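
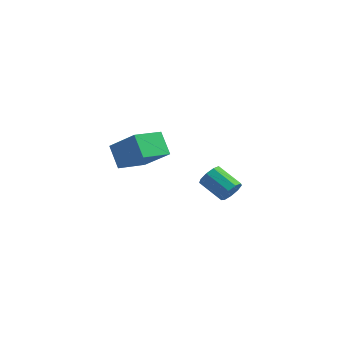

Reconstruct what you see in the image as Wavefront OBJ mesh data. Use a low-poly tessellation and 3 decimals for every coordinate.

v -3.861 -2.314 1.231
v -4.626 -1.723 2.258
v -3.223 -0.791 0.828
v -3.987 -0.199 1.855
v -2.373 -2.601 2.505
v -3.137 -2.009 3.532
v -1.734 -1.077 2.102
v -2.499 -0.486 3.129
v 2.815 -4.094 2.376
v 3.139 -3.823 2.869
v 1.909 -3.534 3.518
v 1.585 -3.806 3.024
v 3.048 -3.516 2.56
v 1.818 -3.227 3.209
v 2.848 -3.481 2.165
v 1.618 -3.192 2.813
v 2.632 -3.732 1.868
v 1.402 -3.443 2.517
v 2.502 -4.153 1.809
v 1.272 -3.864 2.458
v 2.518 -4.547 2.015
v 1.289 -4.258 2.664
v 2.673 -4.729 2.39
v 1.444 -4.44 3.039
v 2.895 -4.614 2.758
v 1.665 -4.325 3.407
v 3.078 -4.256 2.947
v 1.849 -3.967 3.596
f 2 4 1
f 5 2 1
f 1 4 3
f 3 5 1
f 2 8 4
f 6 2 5
f 6 8 2
f 4 8 3
f 7 5 3
f 3 8 7
f 7 6 5
f 8 6 7
f 10 9 13
f 10 13 11
f 11 13 14
f 11 14 12
f 13 9 15
f 13 15 14
f 14 15 16
f 14 16 12
f 15 9 17
f 15 17 16
f 16 17 18
f 16 18 12
f 17 9 19
f 17 19 18
f 18 19 20
f 18 20 12
f 19 9 21
f 19 21 20
f 20 21 22
f 20 22 12
f 21 9 23
f 21 23 22
f 22 23 24
f 22 24 12
f 23 9 25
f 23 25 24
f 24 25 26
f 24 26 12
f 25 9 27
f 25 27 26
f 26 27 28
f 26 28 12
f 27 9 10
f 27 10 28
f 28 10 11
f 28 11 12



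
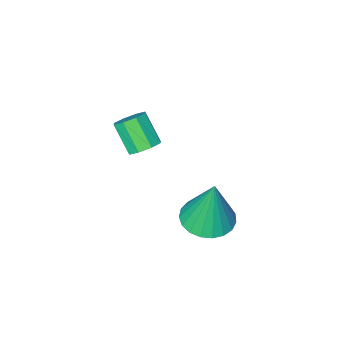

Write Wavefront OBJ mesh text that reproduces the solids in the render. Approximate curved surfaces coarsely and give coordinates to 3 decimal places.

v 0.122 -0.982 -3.428
v 0.537 -1.299 -3.743
v 0.593 -2.156 -2.807
v 0.178 -1.838 -2.492
v 0.731 -0.98 -3.463
v 0.787 -1.837 -2.527
v 0.568 -0.662 -3.162
v 0.624 -1.519 -2.226
v 0.144 -0.531 -3.017
v 0.2 -1.388 -2.081
v -0.293 -0.664 -3.113
v -0.237 -1.521 -2.177
v -0.487 -0.983 -3.393
v -0.431 -1.84 -2.457
v -0.324 -1.301 -3.694
v -0.268 -2.158 -2.758
v 0.1 -1.432 -3.839
v 0.156 -2.289 -2.903
v -0.215 2.248 -4.617
v 0.589 1.79 -4.531
v -0.245 2.572 -2.623
v 0.71 2.153 -4.588
v 0.67 2.533 -4.65
v 0.477 2.863 -4.706
v 0.165 3.087 -4.747
v -0.213 3.166 -4.766
v -0.592 3.087 -4.758
v -0.905 2.862 -4.727
v -1.099 2.532 -4.676
v -1.14 2.152 -4.615
v -1.021 1.789 -4.555
v -0.763 1.505 -4.505
v -0.41 1.35 -4.474
v -0.023 1.351 -4.469
v 0.33 1.506 -4.488
f 2 1 5
f 2 5 3
f 3 5 6
f 3 6 4
f 5 1 7
f 5 7 6
f 6 7 8
f 6 8 4
f 7 1 9
f 7 9 8
f 8 9 10
f 8 10 4
f 9 1 11
f 9 11 10
f 10 11 12
f 10 12 4
f 11 1 13
f 11 13 12
f 12 13 14
f 12 14 4
f 13 1 15
f 13 15 14
f 14 15 16
f 14 16 4
f 15 1 17
f 15 17 16
f 16 17 18
f 16 18 4
f 17 1 2
f 17 2 18
f 18 2 3
f 18 3 4
f 20 19 22
f 20 22 21
f 22 19 23
f 22 23 21
f 23 19 24
f 23 24 21
f 24 19 25
f 24 25 21
f 25 19 26
f 25 26 21
f 26 19 27
f 26 27 21
f 27 19 28
f 27 28 21
f 28 19 29
f 28 29 21
f 29 19 30
f 29 30 21
f 30 19 31
f 30 31 21
f 31 19 32
f 31 32 21
f 32 19 33
f 32 33 21
f 33 19 34
f 33 34 21
f 34 19 35
f 34 35 21
f 35 19 20
f 35 20 21



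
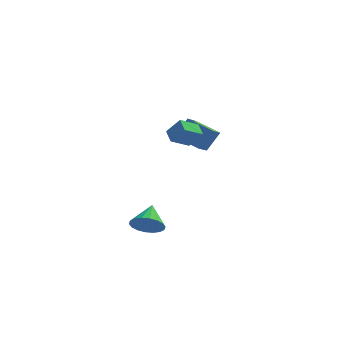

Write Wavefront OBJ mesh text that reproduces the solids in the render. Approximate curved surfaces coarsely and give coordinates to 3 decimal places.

v -1.478 0.588 1.51
v -1.861 1.435 1.905
v -0.46 1.384 0.789
v -0.842 2.231 1.185
v -0.618 0.469 2.595
v -1 1.316 2.991
v 0.401 1.265 1.875
v 0.018 2.112 2.27
v -2.248 -4.282 -3.032
v -1.594 -4.746 -2.308
v -2.152 -2.798 -2.168
v -1.287 -4.575 -2.635
v -1.17 -4.346 -3.041
v -1.266 -4.104 -3.446
v -1.557 -3.898 -3.768
v -1.984 -3.768 -3.944
v -2.464 -3.739 -3.94
v -2.901 -3.819 -3.756
v -3.209 -3.989 -3.429
v -3.326 -4.218 -3.023
v -3.229 -4.46 -2.618
v -2.939 -4.666 -2.296
v -2.511 -4.796 -2.119
v -2.031 -4.825 -2.124
v -1.566 2.943 0.722
v -0.806 3.576 2.005
v -1.252 4.616 -0.29
v -0.492 5.249 0.993
v 0.032 2.271 0.107
v 0.792 2.904 1.39
v 0.346 3.944 -0.905
v 1.106 4.577 0.378
f 2 4 1
f 5 2 1
f 1 4 3
f 3 5 1
f 2 8 4
f 6 2 5
f 6 8 2
f 4 8 3
f 7 5 3
f 3 8 7
f 7 6 5
f 8 6 7
f 10 9 12
f 10 12 11
f 12 9 13
f 12 13 11
f 13 9 14
f 13 14 11
f 14 9 15
f 14 15 11
f 15 9 16
f 15 16 11
f 16 9 17
f 16 17 11
f 17 9 18
f 17 18 11
f 18 9 19
f 18 19 11
f 19 9 20
f 19 20 11
f 20 9 21
f 20 21 11
f 21 9 22
f 21 22 11
f 22 9 23
f 22 23 11
f 23 9 24
f 23 24 11
f 24 9 10
f 24 10 11
f 26 28 25
f 29 26 25
f 25 28 27
f 27 29 25
f 26 32 28
f 30 26 29
f 30 32 26
f 28 32 27
f 31 29 27
f 27 32 31
f 31 30 29
f 32 30 31



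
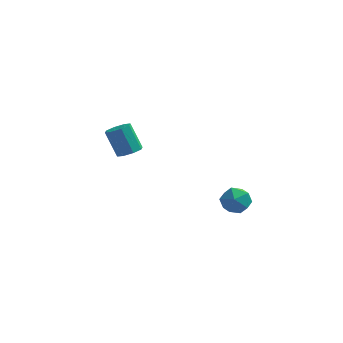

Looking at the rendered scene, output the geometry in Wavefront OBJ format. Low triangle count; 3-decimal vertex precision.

v -2.71 2.362 2.746
v -2.414 1.861 3.012
v -3.054 2.176 4.32
v -3.35 2.678 4.054
v -2.15 2.272 3.042
v -2.79 2.587 4.35
v -2.213 2.736 2.899
v -2.854 3.051 4.207
v -2.568 2.981 2.666
v -3.208 3.296 3.974
v -3.006 2.864 2.48
v -3.646 3.179 3.788
v -3.27 2.453 2.45
v -3.91 2.768 3.758
v -3.206 1.989 2.593
v -3.847 2.304 3.901
v -2.852 1.744 2.826
v -3.492 2.059 4.134
v 2.807 -0.407 1.98
v 3.513 -0.674 2.242
v 2.207 -1.346 2.638
v 2.913 -1.613 2.9
v 2.631 -0.912 3.158
v 3.001 -0.331 2.752
v 2.719 -1.689 2.128
v 3.089 -1.108 1.722
v 3.458 -1.466 2.334
v 3.404 -0.986 2.97
v 2.316 -1.034 1.91
v 2.262 -0.554 2.546
f 2 1 5
f 2 5 3
f 3 5 6
f 3 6 4
f 5 1 7
f 5 7 6
f 6 7 8
f 6 8 4
f 7 1 9
f 7 9 8
f 8 9 10
f 8 10 4
f 9 1 11
f 9 11 10
f 10 11 12
f 10 12 4
f 11 1 13
f 11 13 12
f 12 13 14
f 12 14 4
f 13 1 15
f 13 15 14
f 14 15 16
f 14 16 4
f 15 1 17
f 15 17 16
f 16 17 18
f 16 18 4
f 17 1 2
f 17 2 18
f 18 2 3
f 18 3 4
f 19 30 24
f 19 24 20
f 19 20 26
f 19 26 29
f 19 29 30
f 20 24 28
f 24 30 23
f 30 29 21
f 29 26 25
f 26 20 27
f 22 28 23
f 22 23 21
f 22 21 25
f 22 25 27
f 22 27 28
f 23 28 24
f 21 23 30
f 25 21 29
f 27 25 26
f 28 27 20



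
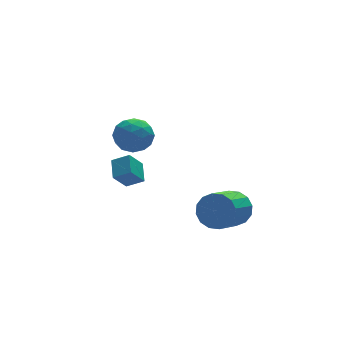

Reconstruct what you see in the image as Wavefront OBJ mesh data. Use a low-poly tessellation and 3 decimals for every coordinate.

v -1.835 -0.794 3.42
v -1.216 -0.186 3.673
v -0.824 -1.494 2.627
v -0.205 -0.886 2.88
v -0.539 -1.47 3.485
v -1.164 -1.037 3.975
v -0.876 -0.643 2.325
v -1.501 -0.21 2.815
v -0.623 -0.093 2.997
v -0.415 -0.604 3.713
v -1.625 -1.076 2.587
v -1.417 -1.587 3.303
v -1.614 -0.429 3.616
v -0.426 -1.251 2.684
v -0.622 -1.594 3.039
v -0.258 -1.237 3.188
v -1.584 -0.929 3.793
v -1.22 -0.572 3.942
v -0.822 -1.326 3.831
v -0.82 -1.108 2.358
v -0.456 -0.751 2.507
v -1.782 -0.443 3.112
v -1.418 -0.086 3.261
v -1.218 -0.354 2.469
v -0.902 -0.016 3.367
v -0.307 -0.428 2.901
v -0.702 -0.285 2.575
v -1.069 -0.031 2.863
v -0.779 -0.317 3.789
v -0.185 -0.728 3.322
v -0.381 -1.071 3.678
v -0.749 -0.817 3.966
v -0.431 -0.262 3.391
v -1.855 -0.952 2.978
v -1.261 -1.363 2.511
v -1.291 -0.863 2.334
v -1.659 -0.609 2.622
v -1.733 -1.252 3.399
v -1.138 -1.664 2.933
v -0.971 -1.649 3.437
v -1.338 -1.395 3.725
v -1.609 -1.418 2.909
v 2.235 -3.411 -0.509
v 2.807 -3.612 0.129
v 1.636 -4.531 0.887
v 1.065 -4.329 0.249
v 2.6 -3.232 0.271
v 1.43 -4.151 1.03
v 2.296 -2.899 0.205
v 1.126 -3.818 0.963
v 1.976 -2.704 -0.053
v 0.805 -3.623 0.705
v 1.725 -2.698 -0.433
v 0.554 -3.617 0.325
v 1.61 -2.883 -0.834
v 0.44 -3.802 -0.075
v 1.664 -3.209 -1.147
v 0.493 -4.128 -0.389
v 1.87 -3.589 -1.29
v 0.7 -4.508 -0.531
v 2.174 -3.922 -1.223
v 1.004 -4.841 -0.465
v 2.495 -4.117 -0.965
v 1.324 -5.036 -0.207
v 2.746 -4.123 -0.585
v 1.575 -5.042 0.173
v 2.86 -3.938 -0.185
v 1.69 -4.857 0.574
v -0.722 0.238 0.15
v -0.433 1.143 0.596
v -1.377 0.652 -0.267
v -1.088 1.558 0.179
v -0.052 0.442 -0.699
v 0.237 1.348 -0.253
v -0.707 0.857 -1.116
v -0.418 1.762 -0.67
f 1 38 17
f 38 12 41
f 17 41 6
f 38 41 17
f 1 17 13
f 17 6 18
f 13 18 2
f 17 18 13
f 1 13 22
f 13 2 23
f 22 23 8
f 13 23 22
f 1 22 34
f 22 8 37
f 34 37 11
f 22 37 34
f 1 34 38
f 34 11 42
f 38 42 12
f 34 42 38
f 2 18 29
f 18 6 32
f 29 32 10
f 18 32 29
f 6 41 19
f 41 12 40
f 19 40 5
f 41 40 19
f 12 42 39
f 42 11 35
f 39 35 3
f 42 35 39
f 11 37 36
f 37 8 24
f 36 24 7
f 37 24 36
f 8 23 28
f 23 2 25
f 28 25 9
f 23 25 28
f 4 30 16
f 30 10 31
f 16 31 5
f 30 31 16
f 4 16 14
f 16 5 15
f 14 15 3
f 16 15 14
f 4 14 21
f 14 3 20
f 21 20 7
f 14 20 21
f 4 21 26
f 21 7 27
f 26 27 9
f 21 27 26
f 4 26 30
f 26 9 33
f 30 33 10
f 26 33 30
f 5 31 19
f 31 10 32
f 19 32 6
f 31 32 19
f 3 15 39
f 15 5 40
f 39 40 12
f 15 40 39
f 7 20 36
f 20 3 35
f 36 35 11
f 20 35 36
f 9 27 28
f 27 7 24
f 28 24 8
f 27 24 28
f 10 33 29
f 33 9 25
f 29 25 2
f 33 25 29
f 44 43 47
f 44 47 45
f 45 47 48
f 45 48 46
f 47 43 49
f 47 49 48
f 48 49 50
f 48 50 46
f 49 43 51
f 49 51 50
f 50 51 52
f 50 52 46
f 51 43 53
f 51 53 52
f 52 53 54
f 52 54 46
f 53 43 55
f 53 55 54
f 54 55 56
f 54 56 46
f 55 43 57
f 55 57 56
f 56 57 58
f 56 58 46
f 57 43 59
f 57 59 58
f 58 59 60
f 58 60 46
f 59 43 61
f 59 61 60
f 60 61 62
f 60 62 46
f 61 43 63
f 61 63 62
f 62 63 64
f 62 64 46
f 63 43 65
f 63 65 64
f 64 65 66
f 64 66 46
f 65 43 67
f 65 67 66
f 66 67 68
f 66 68 46
f 67 43 44
f 67 44 68
f 68 44 45
f 68 45 46
f 70 72 69
f 73 70 69
f 69 72 71
f 71 73 69
f 70 76 72
f 74 70 73
f 74 76 70
f 72 76 71
f 75 73 71
f 71 76 75
f 75 74 73
f 76 74 75



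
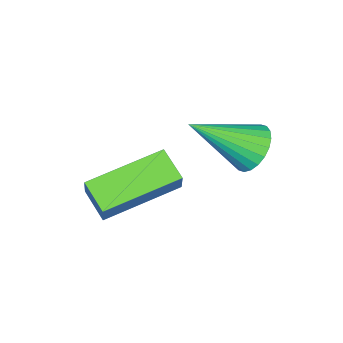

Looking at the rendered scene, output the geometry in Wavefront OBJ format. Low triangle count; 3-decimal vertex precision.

v -0.577 1.782 -2.676
v -0.156 1.657 -3.182
v 0.297 0.638 -1.664
v -0.035 1.856 -3.062
v 0.004 2.043 -2.884
v -0.046 2.19 -2.674
v -0.177 2.276 -2.464
v -0.369 2.286 -2.287
v -0.592 2.219 -2.169
v -0.814 2.086 -2.128
v -0.999 1.907 -2.17
v -1.12 1.708 -2.29
v -1.159 1.521 -2.468
v -1.109 1.374 -2.678
v -0.978 1.288 -2.888
v -0.786 1.278 -3.065
v -0.562 1.345 -3.183
v -0.341 1.478 -3.224
v -0.203 -0.28 -3.645
v 0.201 -0.032 -2.892
v 0.172 0.404 -4.072
v 0.577 0.653 -3.319
v 1.343 -1.413 -4.101
v 1.748 -1.164 -3.348
v 1.719 -0.728 -4.528
v 2.123 -0.48 -3.775
f 2 1 4
f 2 4 3
f 4 1 5
f 4 5 3
f 5 1 6
f 5 6 3
f 6 1 7
f 6 7 3
f 7 1 8
f 7 8 3
f 8 1 9
f 8 9 3
f 9 1 10
f 9 10 3
f 10 1 11
f 10 11 3
f 11 1 12
f 11 12 3
f 12 1 13
f 12 13 3
f 13 1 14
f 13 14 3
f 14 1 15
f 14 15 3
f 15 1 16
f 15 16 3
f 16 1 17
f 16 17 3
f 17 1 18
f 17 18 3
f 18 1 2
f 18 2 3
f 20 22 19
f 23 20 19
f 19 22 21
f 21 23 19
f 20 26 22
f 24 20 23
f 24 26 20
f 22 26 21
f 25 23 21
f 21 26 25
f 25 24 23
f 26 24 25



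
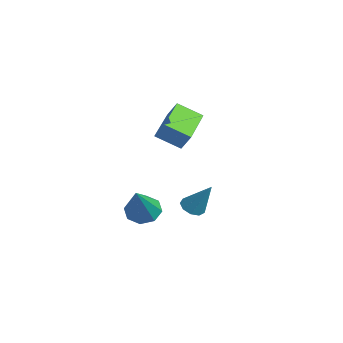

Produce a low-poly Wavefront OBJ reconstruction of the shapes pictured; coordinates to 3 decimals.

v 4.242 1.867 2.184
v 3.739 0.978 2.775
v 2.611 3.012 2.517
v 2.108 2.123 3.107
v 4.572 2.137 2.873
v 4.069 1.248 3.463
v 2.941 3.282 3.205
v 2.438 2.393 3.796
v 1.727 1.233 -2.149
v 2.211 0.926 -2.663
v 2.993 0.487 -0.511
v 2.355 1.48 -2.521
v 2.131 1.889 -2.161
v 1.67 1.914 -1.794
v 1.243 1.541 -1.635
v 1.1 0.987 -1.776
v 1.324 0.577 -2.136
v 1.784 0.552 -2.503
v 1.624 3.373 -2.395
v 2.105 3.46 -2.689
v 2.356 3.887 -1.045
v 1.886 3.782 -2.693
v 1.544 3.913 -2.558
v 1.24 3.791 -2.347
v 1.116 3.474 -2.158
v 1.229 3.109 -2.081
v 1.527 2.867 -2.151
v 1.871 2.863 -2.335
v 2.099 3.097 -2.547
f 2 4 1
f 5 2 1
f 1 4 3
f 3 5 1
f 2 8 4
f 6 2 5
f 6 8 2
f 4 8 3
f 7 5 3
f 3 8 7
f 7 6 5
f 8 6 7
f 10 9 12
f 10 12 11
f 12 9 13
f 12 13 11
f 13 9 14
f 13 14 11
f 14 9 15
f 14 15 11
f 15 9 16
f 15 16 11
f 16 9 17
f 16 17 11
f 17 9 18
f 17 18 11
f 18 9 10
f 18 10 11
f 20 19 22
f 20 22 21
f 22 19 23
f 22 23 21
f 23 19 24
f 23 24 21
f 24 19 25
f 24 25 21
f 25 19 26
f 25 26 21
f 26 19 27
f 26 27 21
f 27 19 28
f 27 28 21
f 28 19 29
f 28 29 21
f 29 19 20
f 29 20 21



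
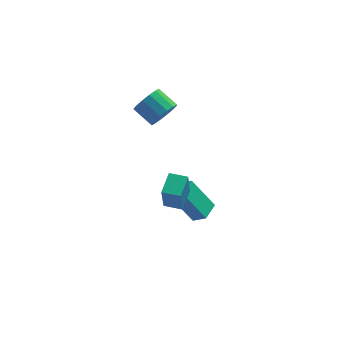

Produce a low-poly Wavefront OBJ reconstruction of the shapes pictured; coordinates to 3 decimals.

v 1.603 -0.868 -0.201
v 1.48 -1.301 1.251
v 2.019 0.2 0.153
v 1.896 -0.232 1.605
v 2.444 -1.188 -0.225
v 2.321 -1.62 1.227
v 2.86 -0.119 0.129
v 2.737 -0.552 1.581
v 1.872 2.663 3.239
v 2.467 2.878 3.777
v 1.683 3.593 4.358
v 1.088 3.377 3.821
v 2.494 3.166 3.459
v 1.71 3.881 4.04
v 2.355 3.319 3.083
v 1.57 4.034 3.664
v 2.086 3.297 2.748
v 1.302 4.011 3.329
v 1.76 3.104 2.545
v 0.976 3.819 3.127
v 1.464 2.793 2.529
v 0.68 3.508 3.11
v 1.277 2.447 2.702
v 0.493 3.162 3.283
v 1.25 2.159 3.02
v 0.466 2.874 3.601
v 1.39 2.006 3.396
v 0.605 2.721 3.977
v 1.658 2.029 3.731
v 0.874 2.743 4.312
v 1.984 2.221 3.933
v 1.2 2.936 4.515
v 2.28 2.532 3.95
v 1.496 3.247 4.531
v 2.015 1.312 -1.703
v 2.599 0.951 -1.186
v 2.51 2.223 -1.626
v 3.095 1.862 -1.109
v 3.085 0.858 -3.231
v 3.67 0.497 -2.714
v 3.581 1.769 -3.154
v 4.165 1.408 -2.637
f 2 4 1
f 5 2 1
f 1 4 3
f 3 5 1
f 2 8 4
f 6 2 5
f 6 8 2
f 4 8 3
f 7 5 3
f 3 8 7
f 7 6 5
f 8 6 7
f 10 9 13
f 10 13 11
f 11 13 14
f 11 14 12
f 13 9 15
f 13 15 14
f 14 15 16
f 14 16 12
f 15 9 17
f 15 17 16
f 16 17 18
f 16 18 12
f 17 9 19
f 17 19 18
f 18 19 20
f 18 20 12
f 19 9 21
f 19 21 20
f 20 21 22
f 20 22 12
f 21 9 23
f 21 23 22
f 22 23 24
f 22 24 12
f 23 9 25
f 23 25 24
f 24 25 26
f 24 26 12
f 25 9 27
f 25 27 26
f 26 27 28
f 26 28 12
f 27 9 29
f 27 29 28
f 28 29 30
f 28 30 12
f 29 9 31
f 29 31 30
f 30 31 32
f 30 32 12
f 31 9 33
f 31 33 32
f 32 33 34
f 32 34 12
f 33 9 10
f 33 10 34
f 34 10 11
f 34 11 12
f 36 38 35
f 39 36 35
f 35 38 37
f 37 39 35
f 36 42 38
f 40 36 39
f 40 42 36
f 38 42 37
f 41 39 37
f 37 42 41
f 41 40 39
f 42 40 41



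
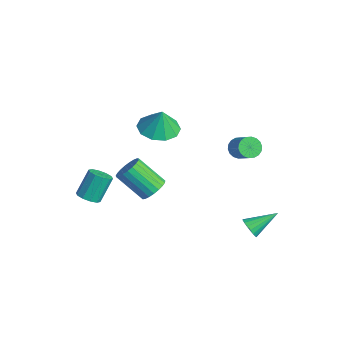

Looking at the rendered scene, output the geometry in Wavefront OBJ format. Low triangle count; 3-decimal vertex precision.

v 0.046 -0.594 -1.072
v 0.659 -0.826 -0.799
v -0.214 -1.738 0.385
v -0.826 -1.506 0.112
v 0.612 -0.58 -0.643
v -0.26 -1.491 0.54
v 0.467 -0.336 -0.562
v -0.405 -1.247 0.621
v 0.25 -0.136 -0.569
v -0.623 -1.048 0.615
v -0.003 -0.016 -0.663
v -0.876 -0.927 0.521
v -0.247 0.004 -0.827
v -1.12 -0.907 0.356
v -0.441 -0.079 -1.034
v -1.313 -0.99 0.149
v -0.55 -0.251 -1.248
v -1.423 -1.163 -0.064
v -0.556 -0.483 -1.43
v -1.429 -1.395 -0.247
v -0.458 -0.734 -1.551
v -1.331 -1.645 -0.368
v -0.273 -0.961 -1.589
v -1.146 -1.872 -0.406
v -0.032 -1.124 -1.538
v -0.905 -2.035 -0.354
v 0.222 -1.196 -1.406
v -0.651 -2.107 -0.222
v 0.445 -1.164 -1.216
v -0.427 -2.075 -0.032
v 0.6 -1.033 -1.001
v -0.273 -1.944 0.182
v -0.64 -0.057 2.568
v 0.177 0.468 2.373
v -0.4 0.017 3.772
v -0.288 0.86 2.442
v -0.887 0.902 2.558
v -1.392 0.578 2.679
v -1.609 0.011 2.757
v -1.457 -0.581 2.763
v -0.992 -0.974 2.694
v -0.393 -1.015 2.577
v 0.112 -0.691 2.457
v 0.33 -0.125 2.379
v 2.642 2.375 2.779
v 2.896 1.968 2.489
v 3.772 2.058 3.132
v 3.518 2.465 3.421
v 2.965 2.175 2.367
v 3.841 2.265 3.01
v 2.969 2.42 2.326
v 3.845 2.51 2.969
v 2.909 2.657 2.375
v 3.785 2.747 3.018
v 2.796 2.838 2.504
v 3.672 2.928 3.147
v 2.652 2.927 2.687
v 3.528 3.017 3.33
v 2.507 2.907 2.888
v 3.382 2.997 3.531
v 2.388 2.782 3.068
v 3.264 2.872 3.711
v 2.319 2.575 3.19
v 3.195 2.665 3.833
v 2.315 2.33 3.231
v 3.191 2.42 3.874
v 2.375 2.093 3.182
v 3.251 2.183 3.825
v 2.488 1.912 3.053
v 3.364 2.002 3.696
v 2.632 1.823 2.87
v 3.508 1.913 3.513
v 2.778 1.843 2.669
v 3.653 1.933 3.312
v 2.941 2.804 -2.651
v 3.211 2.552 -2.23
v 3.059 4.136 -1.929
v 3.396 2.618 -2.383
v 3.491 2.721 -2.588
v 3.477 2.841 -2.807
v 3.357 2.953 -2.994
v 3.155 3.035 -3.114
v 2.91 3.072 -3.141
v 2.671 3.056 -3.072
v 2.486 2.989 -2.919
v 2.391 2.886 -2.713
v 2.404 2.767 -2.495
v 2.524 2.655 -2.307
v 2.727 2.572 -2.188
v 2.972 2.535 -2.16
v -2.484 -2.812 -2.833
v -2.13 -2.356 -3.031
v -2.402 -1.612 -1.804
v -2.756 -2.068 -1.607
v -2.481 -2.29 -3.149
v -2.754 -1.546 -1.923
v -2.834 -2.423 -3.147
v -3.107 -1.679 -1.92
v -3.053 -2.705 -3.025
v -3.325 -1.961 -1.798
v -3.054 -3.027 -2.829
v -3.327 -2.283 -1.603
v -2.838 -3.268 -2.636
v -3.11 -2.524 -1.409
v -2.486 -3.334 -2.517
v -2.759 -2.59 -1.291
v -2.133 -3.201 -2.52
v -2.406 -2.457 -1.293
v -1.915 -2.919 -2.642
v -2.187 -2.175 -1.415
v -1.913 -2.597 -2.837
v -2.186 -1.853 -1.611
f 2 1 5
f 2 5 3
f 3 5 6
f 3 6 4
f 5 1 7
f 5 7 6
f 6 7 8
f 6 8 4
f 7 1 9
f 7 9 8
f 8 9 10
f 8 10 4
f 9 1 11
f 9 11 10
f 10 11 12
f 10 12 4
f 11 1 13
f 11 13 12
f 12 13 14
f 12 14 4
f 13 1 15
f 13 15 14
f 14 15 16
f 14 16 4
f 15 1 17
f 15 17 16
f 16 17 18
f 16 18 4
f 17 1 19
f 17 19 18
f 18 19 20
f 18 20 4
f 19 1 21
f 19 21 20
f 20 21 22
f 20 22 4
f 21 1 23
f 21 23 22
f 22 23 24
f 22 24 4
f 23 1 25
f 23 25 24
f 24 25 26
f 24 26 4
f 25 1 27
f 25 27 26
f 26 27 28
f 26 28 4
f 27 1 29
f 27 29 28
f 28 29 30
f 28 30 4
f 29 1 31
f 29 31 30
f 30 31 32
f 30 32 4
f 31 1 2
f 31 2 32
f 32 2 3
f 32 3 4
f 34 33 36
f 34 36 35
f 36 33 37
f 36 37 35
f 37 33 38
f 37 38 35
f 38 33 39
f 38 39 35
f 39 33 40
f 39 40 35
f 40 33 41
f 40 41 35
f 41 33 42
f 41 42 35
f 42 33 43
f 42 43 35
f 43 33 44
f 43 44 35
f 44 33 34
f 44 34 35
f 46 45 49
f 46 49 47
f 47 49 50
f 47 50 48
f 49 45 51
f 49 51 50
f 50 51 52
f 50 52 48
f 51 45 53
f 51 53 52
f 52 53 54
f 52 54 48
f 53 45 55
f 53 55 54
f 54 55 56
f 54 56 48
f 55 45 57
f 55 57 56
f 56 57 58
f 56 58 48
f 57 45 59
f 57 59 58
f 58 59 60
f 58 60 48
f 59 45 61
f 59 61 60
f 60 61 62
f 60 62 48
f 61 45 63
f 61 63 62
f 62 63 64
f 62 64 48
f 63 45 65
f 63 65 64
f 64 65 66
f 64 66 48
f 65 45 67
f 65 67 66
f 66 67 68
f 66 68 48
f 67 45 69
f 67 69 68
f 68 69 70
f 68 70 48
f 69 45 71
f 69 71 70
f 70 71 72
f 70 72 48
f 71 45 73
f 71 73 72
f 72 73 74
f 72 74 48
f 73 45 46
f 73 46 74
f 74 46 47
f 74 47 48
f 76 75 78
f 76 78 77
f 78 75 79
f 78 79 77
f 79 75 80
f 79 80 77
f 80 75 81
f 80 81 77
f 81 75 82
f 81 82 77
f 82 75 83
f 82 83 77
f 83 75 84
f 83 84 77
f 84 75 85
f 84 85 77
f 85 75 86
f 85 86 77
f 86 75 87
f 86 87 77
f 87 75 88
f 87 88 77
f 88 75 89
f 88 89 77
f 89 75 90
f 89 90 77
f 90 75 76
f 90 76 77
f 92 91 95
f 92 95 93
f 93 95 96
f 93 96 94
f 95 91 97
f 95 97 96
f 96 97 98
f 96 98 94
f 97 91 99
f 97 99 98
f 98 99 100
f 98 100 94
f 99 91 101
f 99 101 100
f 100 101 102
f 100 102 94
f 101 91 103
f 101 103 102
f 102 103 104
f 102 104 94
f 103 91 105
f 103 105 104
f 104 105 106
f 104 106 94
f 105 91 107
f 105 107 106
f 106 107 108
f 106 108 94
f 107 91 109
f 107 109 108
f 108 109 110
f 108 110 94
f 109 91 111
f 109 111 110
f 110 111 112
f 110 112 94
f 111 91 92
f 111 92 112
f 112 92 93
f 112 93 94



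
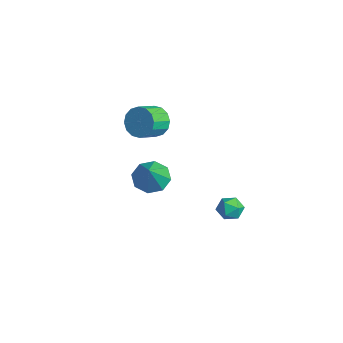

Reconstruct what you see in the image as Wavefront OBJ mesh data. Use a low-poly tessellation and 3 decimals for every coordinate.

v -1.112 -1.841 2.437
v -0.344 -1.753 1.957
v 0.1 -2.772 2.483
v -0.668 -2.859 2.963
v -0.267 -1.514 2.355
v 0.178 -2.533 2.881
v -0.416 -1.362 2.775
v 0.029 -2.381 3.301
v -0.752 -1.338 3.105
v -0.307 -2.357 3.631
v -1.184 -1.449 3.255
v -0.739 -2.468 3.782
v -1.597 -1.665 3.187
v -1.152 -2.684 3.713
v -1.88 -1.928 2.917
v -1.436 -2.947 3.443
v -1.958 -2.167 2.519
v -1.513 -3.186 3.045
v -1.809 -2.319 2.099
v -1.364 -3.338 2.625
v -1.473 -2.343 1.769
v -1.028 -3.362 2.295
v -1.041 -2.232 1.618
v -0.596 -3.251 2.145
v -0.628 -2.016 1.687
v -0.183 -3.035 2.213
v 4.179 0.431 -0.847
v 4.536 -0.077 -0.471
v 3.424 -0.383 -1.229
v 3.781 -0.891 -0.853
v 3.402 -0.38 -0.504
v 3.868 0.123 -0.268
v 4.092 -0.583 -1.432
v 4.558 -0.08 -1.196
v 4.482 -0.703 -0.833
v 4.056 -0.578 -0.259
v 3.904 0.118 -1.441
v 3.478 0.243 -0.867
v -2.64 -1.409 -2.933
v -2.01 -1.873 -3.572
v -1.58 -1.991 -1.467
v -1.803 -1.141 -3.431
v -2.087 -0.567 -2.999
v -2.694 -0.486 -2.528
v -3.27 -0.946 -2.294
v -3.476 -1.678 -2.435
v -3.193 -2.252 -2.867
v -2.585 -2.333 -3.339
f 2 1 5
f 2 5 3
f 3 5 6
f 3 6 4
f 5 1 7
f 5 7 6
f 6 7 8
f 6 8 4
f 7 1 9
f 7 9 8
f 8 9 10
f 8 10 4
f 9 1 11
f 9 11 10
f 10 11 12
f 10 12 4
f 11 1 13
f 11 13 12
f 12 13 14
f 12 14 4
f 13 1 15
f 13 15 14
f 14 15 16
f 14 16 4
f 15 1 17
f 15 17 16
f 16 17 18
f 16 18 4
f 17 1 19
f 17 19 18
f 18 19 20
f 18 20 4
f 19 1 21
f 19 21 20
f 20 21 22
f 20 22 4
f 21 1 23
f 21 23 22
f 22 23 24
f 22 24 4
f 23 1 25
f 23 25 24
f 24 25 26
f 24 26 4
f 25 1 2
f 25 2 26
f 26 2 3
f 26 3 4
f 27 38 32
f 27 32 28
f 27 28 34
f 27 34 37
f 27 37 38
f 28 32 36
f 32 38 31
f 38 37 29
f 37 34 33
f 34 28 35
f 30 36 31
f 30 31 29
f 30 29 33
f 30 33 35
f 30 35 36
f 31 36 32
f 29 31 38
f 33 29 37
f 35 33 34
f 36 35 28
f 40 39 42
f 40 42 41
f 42 39 43
f 42 43 41
f 43 39 44
f 43 44 41
f 44 39 45
f 44 45 41
f 45 39 46
f 45 46 41
f 46 39 47
f 46 47 41
f 47 39 48
f 47 48 41
f 48 39 40
f 48 40 41



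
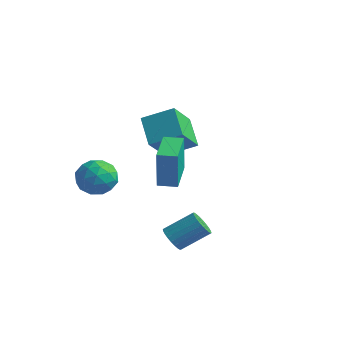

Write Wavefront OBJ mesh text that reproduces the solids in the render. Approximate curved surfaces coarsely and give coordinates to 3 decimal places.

v 0.706 -0.651 2.316
v 0.894 -0.879 4.446
v 1.526 -0.114 2.302
v 1.713 -0.342 4.431
v 1.767 -2.278 2.049
v 1.954 -2.506 4.178
v 2.586 -1.741 2.034
v 2.774 -1.969 4.164
v -3.189 -0.061 0.835
v -2.411 -0.726 0.318
v -4.549 -1.114 0.142
v -3.771 -1.779 -0.375
v -3.864 -1.787 0.767
v -3.023 -1.137 1.196
v -3.937 -0.703 -0.736
v -3.096 -0.053 -0.307
v -2.873 -1.123 -0.653
v -2.828 -1.792 0.276
v -4.132 -0.048 0.184
v -4.087 -0.717 1.113
v -2.681 -0.301 0.637
v -4.279 -1.539 -0.177
v -4.334 -1.544 0.494
v -3.877 -1.934 0.19
v -3.04 -0.543 1.153
v -2.583 -0.933 0.849
v -3.437 -1.557 1.113
v -4.377 -0.907 -0.389
v -3.92 -1.297 -0.693
v -3.083 0.094 0.27
v -2.626 -0.296 -0.034
v -3.523 -0.283 -0.653
v -2.495 -0.925 -0.237
v -3.295 -1.544 -0.644
v -3.392 -0.912 -0.856
v -2.898 -0.529 -0.605
v -2.469 -1.319 0.309
v -3.268 -1.937 -0.098
v -3.322 -1.943 0.573
v -2.828 -1.56 0.825
v -2.74 -1.552 -0.262
v -3.692 0.097 0.558
v -4.491 -0.521 0.151
v -4.132 -0.28 -0.365
v -3.638 0.103 -0.113
v -3.665 -0.296 1.104
v -4.465 -0.915 0.697
v -4.062 -1.311 1.065
v -3.568 -0.928 1.316
v -4.22 -0.288 0.722
v 2.062 -1.572 -1.74
v 2.322 -1.246 -2.352
v 3.218 -0.122 -1.371
v 2.958 -0.448 -0.76
v 2.081 -1.094 -2.305
v 2.977 0.03 -1.324
v 1.837 -1.015 -2.173
v 2.732 0.109 -1.192
v 1.627 -1.021 -1.974
v 2.523 0.103 -0.994
v 1.483 -1.111 -1.74
v 2.379 0.013 -0.76
v 1.428 -1.271 -1.506
v 2.324 -0.147 -0.526
v 1.469 -1.477 -1.308
v 2.365 -0.353 -0.327
v 1.601 -1.697 -1.176
v 2.496 -0.573 -0.195
v 1.802 -1.898 -1.129
v 2.698 -0.774 -0.148
v 2.043 -2.05 -1.176
v 2.939 -0.926 -0.195
v 2.288 -2.129 -1.308
v 3.183 -1.005 -0.327
v 2.497 -2.123 -1.506
v 3.393 -0.999 -0.526
v 2.641 -2.033 -1.74
v 3.537 -0.909 -0.76
v 2.696 -1.873 -1.974
v 3.592 -0.749 -0.994
v 2.655 -1.667 -2.173
v 3.551 -0.543 -1.192
v 2.524 -1.447 -2.305
v 3.419 -0.323 -1.324
v -3.242 3.768 0.093
v -2.904 2.201 1.541
v -4.52 4.572 1.262
v -4.182 3.005 2.71
v -1.898 4.775 0.87
v -1.56 3.208 2.318
v -3.176 5.579 2.039
v -2.838 4.012 3.487
f 2 4 1
f 5 2 1
f 1 4 3
f 3 5 1
f 2 8 4
f 6 2 5
f 6 8 2
f 4 8 3
f 7 5 3
f 3 8 7
f 7 6 5
f 8 6 7
f 9 46 25
f 46 20 49
f 25 49 14
f 46 49 25
f 9 25 21
f 25 14 26
f 21 26 10
f 25 26 21
f 9 21 30
f 21 10 31
f 30 31 16
f 21 31 30
f 9 30 42
f 30 16 45
f 42 45 19
f 30 45 42
f 9 42 46
f 42 19 50
f 46 50 20
f 42 50 46
f 10 26 37
f 26 14 40
f 37 40 18
f 26 40 37
f 14 49 27
f 49 20 48
f 27 48 13
f 49 48 27
f 20 50 47
f 50 19 43
f 47 43 11
f 50 43 47
f 19 45 44
f 45 16 32
f 44 32 15
f 45 32 44
f 16 31 36
f 31 10 33
f 36 33 17
f 31 33 36
f 12 38 24
f 38 18 39
f 24 39 13
f 38 39 24
f 12 24 22
f 24 13 23
f 22 23 11
f 24 23 22
f 12 22 29
f 22 11 28
f 29 28 15
f 22 28 29
f 12 29 34
f 29 15 35
f 34 35 17
f 29 35 34
f 12 34 38
f 34 17 41
f 38 41 18
f 34 41 38
f 13 39 27
f 39 18 40
f 27 40 14
f 39 40 27
f 11 23 47
f 23 13 48
f 47 48 20
f 23 48 47
f 15 28 44
f 28 11 43
f 44 43 19
f 28 43 44
f 17 35 36
f 35 15 32
f 36 32 16
f 35 32 36
f 18 41 37
f 41 17 33
f 37 33 10
f 41 33 37
f 52 51 55
f 52 55 53
f 53 55 56
f 53 56 54
f 55 51 57
f 55 57 56
f 56 57 58
f 56 58 54
f 57 51 59
f 57 59 58
f 58 59 60
f 58 60 54
f 59 51 61
f 59 61 60
f 60 61 62
f 60 62 54
f 61 51 63
f 61 63 62
f 62 63 64
f 62 64 54
f 63 51 65
f 63 65 64
f 64 65 66
f 64 66 54
f 65 51 67
f 65 67 66
f 66 67 68
f 66 68 54
f 67 51 69
f 67 69 68
f 68 69 70
f 68 70 54
f 69 51 71
f 69 71 70
f 70 71 72
f 70 72 54
f 71 51 73
f 71 73 72
f 72 73 74
f 72 74 54
f 73 51 75
f 73 75 74
f 74 75 76
f 74 76 54
f 75 51 77
f 75 77 76
f 76 77 78
f 76 78 54
f 77 51 79
f 77 79 78
f 78 79 80
f 78 80 54
f 79 51 81
f 79 81 80
f 80 81 82
f 80 82 54
f 81 51 83
f 81 83 82
f 82 83 84
f 82 84 54
f 83 51 52
f 83 52 84
f 84 52 53
f 84 53 54
f 86 88 85
f 89 86 85
f 85 88 87
f 87 89 85
f 86 92 88
f 90 86 89
f 90 92 86
f 88 92 87
f 91 89 87
f 87 92 91
f 91 90 89
f 92 90 91



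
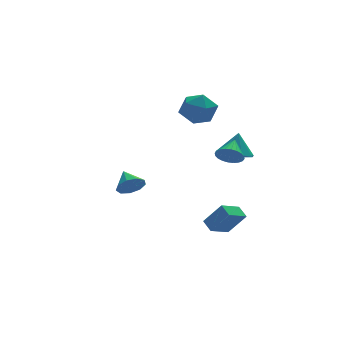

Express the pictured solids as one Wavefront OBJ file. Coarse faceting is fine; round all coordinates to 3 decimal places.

v 2.492 -4.253 2.851
v 3.025 -4.207 2.27
v 3.148 -3.287 3.529
v 2.816 -4 2.177
v 2.558 -3.832 2.186
v 2.29 -3.727 2.297
v 2.053 -3.702 2.492
v 1.882 -3.762 2.742
v 1.805 -3.896 3.008
v 1.831 -4.084 3.251
v 1.959 -4.298 3.433
v 2.167 -4.505 3.526
v 2.425 -4.674 3.516
v 2.693 -4.779 3.406
v 2.93 -4.803 3.21
v 3.101 -4.744 2.961
v 3.179 -4.61 2.694
v 3.152 -4.421 2.452
v 3.746 -1.734 1.67
v 4.763 -1.903 1.469
v 4.074 -1.426 3.07
v 4.6 -1.212 1.355
v 4.039 -0.766 1.388
v 3.34 -0.773 1.554
v 2.831 -1.23 1.774
v 2.75 -1.923 1.945
v 3.135 -2.527 1.988
v 3.806 -2.761 1.883
v 4.449 -2.514 1.677
v 1.546 -4.078 -2.64
v 2.381 -4.571 -1.356
v 1.398 -3.333 -2.258
v 2.234 -3.827 -0.974
v 2.726 -3.553 -3.206
v 3.562 -4.047 -1.922
v 2.579 -2.809 -2.824
v 3.414 -3.302 -1.54
v 2.385 3.555 2.794
v 3.006 4.002 3.717
v 3.854 2.358 2.383
v 4.475 2.805 3.306
v 3.5 2.138 3.507
v 2.591 2.878 3.76
v 4.269 3.482 2.34
v 3.36 4.222 2.593
v 4.17 3.956 3.436
v 3.695 3.125 4.157
v 3.165 3.235 1.943
v 2.69 2.404 2.664
v -2.096 -1.799 0.213
v -1.498 -1.483 -0.285
v -2.164 -0.701 0.827
v -2.016 -1.387 -0.515
v -2.571 -1.484 -0.404
v -2.904 -1.728 -0.004
v -2.859 -2.006 0.497
v -2.456 -2.186 0.866
v -1.885 -2.186 0.929
v -1.413 -2.004 0.657
v -1.259 -1.727 0.178
f 2 1 4
f 2 4 3
f 4 1 5
f 4 5 3
f 5 1 6
f 5 6 3
f 6 1 7
f 6 7 3
f 7 1 8
f 7 8 3
f 8 1 9
f 8 9 3
f 9 1 10
f 9 10 3
f 10 1 11
f 10 11 3
f 11 1 12
f 11 12 3
f 12 1 13
f 12 13 3
f 13 1 14
f 13 14 3
f 14 1 15
f 14 15 3
f 15 1 16
f 15 16 3
f 16 1 17
f 16 17 3
f 17 1 18
f 17 18 3
f 18 1 2
f 18 2 3
f 20 19 22
f 20 22 21
f 22 19 23
f 22 23 21
f 23 19 24
f 23 24 21
f 24 19 25
f 24 25 21
f 25 19 26
f 25 26 21
f 26 19 27
f 26 27 21
f 27 19 28
f 27 28 21
f 28 19 29
f 28 29 21
f 29 19 20
f 29 20 21
f 31 33 30
f 34 31 30
f 30 33 32
f 32 34 30
f 31 37 33
f 35 31 34
f 35 37 31
f 33 37 32
f 36 34 32
f 32 37 36
f 36 35 34
f 37 35 36
f 38 49 43
f 38 43 39
f 38 39 45
f 38 45 48
f 38 48 49
f 39 43 47
f 43 49 42
f 49 48 40
f 48 45 44
f 45 39 46
f 41 47 42
f 41 42 40
f 41 40 44
f 41 44 46
f 41 46 47
f 42 47 43
f 40 42 49
f 44 40 48
f 46 44 45
f 47 46 39
f 51 50 53
f 51 53 52
f 53 50 54
f 53 54 52
f 54 50 55
f 54 55 52
f 55 50 56
f 55 56 52
f 56 50 57
f 56 57 52
f 57 50 58
f 57 58 52
f 58 50 59
f 58 59 52
f 59 50 60
f 59 60 52
f 60 50 51
f 60 51 52



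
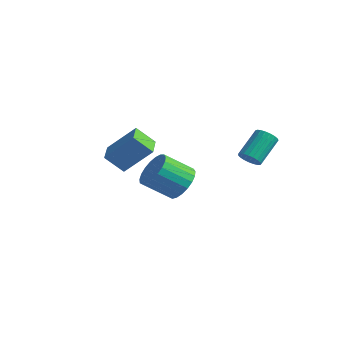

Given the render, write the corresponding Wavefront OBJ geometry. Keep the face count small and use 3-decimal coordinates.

v -0.414 -1.397 -0.302
v -1.06 -2.015 0.586
v 0.629 -0.532 1.059
v -0.017 -1.151 1.947
v 0.417 -2.329 -0.347
v -0.229 -2.948 0.541
v 1.46 -1.465 1.014
v 0.814 -2.083 1.902
v 3.039 3.265 -0.549
v 3.413 3.602 -0.911
v 3.255 4.933 0.167
v 2.881 4.595 0.529
v 3.18 3.655 -1.01
v 3.023 4.985 0.068
v 2.924 3.64 -1.029
v 2.766 4.971 0.049
v 2.687 3.56 -0.965
v 2.53 4.891 0.113
v 2.511 3.43 -0.83
v 2.354 4.76 0.249
v 2.426 3.27 -0.645
v 2.269 4.601 0.433
v 2.447 3.11 -0.445
v 2.29 4.441 0.634
v 2.571 2.977 -0.262
v 2.413 4.307 0.816
v 2.775 2.893 -0.129
v 2.618 4.224 0.95
v 3.025 2.873 -0.068
v 2.868 4.204 1.01
v 3.277 2.922 -0.091
v 3.12 4.252 0.987
v 3.488 3.029 -0.193
v 3.331 4.36 0.885
v 3.621 3.177 -0.356
v 3.464 4.508 0.722
v 3.654 3.341 -0.553
v 3.497 4.672 0.525
v 3.58 3.491 -0.749
v 3.423 4.822 0.329
v -1.043 2.824 -3.569
v -0.587 3.273 -2.712
v -1.481 2.126 -1.634
v -1.937 1.676 -2.491
v -0.956 3.517 -2.758
v -1.85 2.37 -1.681
v -1.34 3.641 -2.945
v -2.234 2.494 -1.868
v -1.673 3.623 -3.24
v -2.567 2.476 -2.163
v -1.897 3.468 -3.592
v -2.791 2.321 -2.514
v -1.973 3.201 -3.939
v -2.867 2.053 -2.862
v -1.889 2.868 -4.223
v -2.783 1.721 -3.145
v -1.658 2.528 -4.393
v -2.552 1.381 -3.316
v -1.321 2.239 -4.421
v -2.215 1.092 -3.344
v -0.936 2.051 -4.302
v -1.829 0.904 -3.224
v -0.569 1.997 -4.055
v -1.463 0.85 -2.978
v -0.284 2.085 -3.725
v -1.178 0.938 -2.648
v -0.131 2.302 -3.368
v -1.025 1.154 -2.29
v -0.135 2.608 -3.045
v -1.029 1.461 -1.968
v -0.296 2.952 -2.813
v -1.19 1.804 -1.736
f 2 4 1
f 5 2 1
f 1 4 3
f 3 5 1
f 2 8 4
f 6 2 5
f 6 8 2
f 4 8 3
f 7 5 3
f 3 8 7
f 7 6 5
f 8 6 7
f 10 9 13
f 10 13 11
f 11 13 14
f 11 14 12
f 13 9 15
f 13 15 14
f 14 15 16
f 14 16 12
f 15 9 17
f 15 17 16
f 16 17 18
f 16 18 12
f 17 9 19
f 17 19 18
f 18 19 20
f 18 20 12
f 19 9 21
f 19 21 20
f 20 21 22
f 20 22 12
f 21 9 23
f 21 23 22
f 22 23 24
f 22 24 12
f 23 9 25
f 23 25 24
f 24 25 26
f 24 26 12
f 25 9 27
f 25 27 26
f 26 27 28
f 26 28 12
f 27 9 29
f 27 29 28
f 28 29 30
f 28 30 12
f 29 9 31
f 29 31 30
f 30 31 32
f 30 32 12
f 31 9 33
f 31 33 32
f 32 33 34
f 32 34 12
f 33 9 35
f 33 35 34
f 34 35 36
f 34 36 12
f 35 9 37
f 35 37 36
f 36 37 38
f 36 38 12
f 37 9 39
f 37 39 38
f 38 39 40
f 38 40 12
f 39 9 10
f 39 10 40
f 40 10 11
f 40 11 12
f 42 41 45
f 42 45 43
f 43 45 46
f 43 46 44
f 45 41 47
f 45 47 46
f 46 47 48
f 46 48 44
f 47 41 49
f 47 49 48
f 48 49 50
f 48 50 44
f 49 41 51
f 49 51 50
f 50 51 52
f 50 52 44
f 51 41 53
f 51 53 52
f 52 53 54
f 52 54 44
f 53 41 55
f 53 55 54
f 54 55 56
f 54 56 44
f 55 41 57
f 55 57 56
f 56 57 58
f 56 58 44
f 57 41 59
f 57 59 58
f 58 59 60
f 58 60 44
f 59 41 61
f 59 61 60
f 60 61 62
f 60 62 44
f 61 41 63
f 61 63 62
f 62 63 64
f 62 64 44
f 63 41 65
f 63 65 64
f 64 65 66
f 64 66 44
f 65 41 67
f 65 67 66
f 66 67 68
f 66 68 44
f 67 41 69
f 67 69 68
f 68 69 70
f 68 70 44
f 69 41 71
f 69 71 70
f 70 71 72
f 70 72 44
f 71 41 42
f 71 42 72
f 72 42 43
f 72 43 44



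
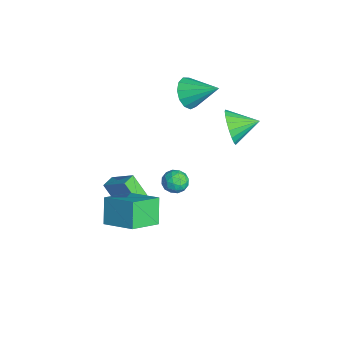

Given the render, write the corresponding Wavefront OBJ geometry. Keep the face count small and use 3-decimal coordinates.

v 0.764 2.644 2.811
v 1.223 2.303 3.75
v 1.016 4.136 3.229
v 1.605 2.325 3.444
v 1.82 2.409 3.013
v 1.826 2.541 2.541
v 1.621 2.693 2.123
v 1.247 2.835 1.841
v 0.778 2.939 1.751
v 0.305 2.985 1.871
v -0.076 2.963 2.177
v -0.291 2.878 2.609
v -0.297 2.747 3.08
v -0.093 2.595 3.498
v 0.281 2.453 3.78
v 0.751 2.349 3.87
v -2.539 -3.032 -3.667
v -1.545 -2.067 -2.681
v -1.859 -2.418 -4.953
v -0.865 -1.453 -3.967
v -1.975 -3.627 -3.653
v -0.981 -2.662 -2.667
v -1.295 -3.013 -4.939
v -0.301 -2.048 -3.953
v 1.736 -4.399 -2.973
v 0.781 -4.136 -1.666
v 0.894 -2.807 -3.91
v -0.062 -2.544 -2.603
v 3.162 -3.176 -2.177
v 2.206 -2.913 -0.87
v 2.319 -1.584 -3.114
v 1.364 -1.321 -1.807
v -3.292 1.421 2.139
v -2.57 0.742 2.418
v -2.328 2.859 3.141
v -2.392 0.973 1.917
v -2.5 1.346 1.485
v -2.859 1.743 1.261
v -3.356 2.038 1.316
v -3.832 2.137 1.632
v -4.137 2.009 2.109
v -4.174 1.695 2.595
v -3.931 1.293 2.937
v -3.485 0.933 3.025
v -2.977 0.727 2.832
v 3.693 -0.618 1.957
v 4.097 -0.445 2.547
v 3.843 -1.775 2.193
v 4.247 -1.602 2.783
v 3.524 -1.463 2.778
v 3.431 -0.748 2.632
v 4.509 -1.472 2.108
v 4.416 -0.757 1.962
v 4.601 -0.973 2.64
v 3.993 -0.967 3.055
v 3.947 -1.253 1.685
v 3.339 -1.247 2.1
v 3.882 -0.43 2.231
v 4.058 -1.79 2.509
v 3.634 -1.709 2.506
v 3.871 -1.607 2.853
v 3.49 -0.608 2.281
v 3.728 -0.506 2.628
v 3.392 -1.105 2.764
v 4.212 -1.714 2.112
v 4.45 -1.612 2.459
v 4.069 -0.613 1.887
v 4.306 -0.511 2.234
v 4.548 -1.115 1.976
v 4.415 -0.638 2.633
v 4.504 -1.319 2.772
v 4.657 -1.242 2.375
v 4.603 -0.822 2.289
v 4.058 -0.635 2.877
v 4.146 -1.315 3.016
v 3.721 -1.234 3.013
v 3.667 -0.813 2.927
v 4.354 -0.945 2.932
v 3.794 -0.905 1.724
v 3.882 -1.585 1.863
v 4.273 -1.407 1.813
v 4.219 -0.986 1.727
v 3.436 -0.901 1.968
v 3.525 -1.582 2.107
v 3.337 -1.398 2.451
v 3.283 -0.978 2.365
v 3.586 -1.275 1.808
f 2 1 4
f 2 4 3
f 4 1 5
f 4 5 3
f 5 1 6
f 5 6 3
f 6 1 7
f 6 7 3
f 7 1 8
f 7 8 3
f 8 1 9
f 8 9 3
f 9 1 10
f 9 10 3
f 10 1 11
f 10 11 3
f 11 1 12
f 11 12 3
f 12 1 13
f 12 13 3
f 13 1 14
f 13 14 3
f 14 1 15
f 14 15 3
f 15 1 16
f 15 16 3
f 16 1 2
f 16 2 3
f 18 20 17
f 21 18 17
f 17 20 19
f 19 21 17
f 18 24 20
f 22 18 21
f 22 24 18
f 20 24 19
f 23 21 19
f 19 24 23
f 23 22 21
f 24 22 23
f 26 28 25
f 29 26 25
f 25 28 27
f 27 29 25
f 26 32 28
f 30 26 29
f 30 32 26
f 28 32 27
f 31 29 27
f 27 32 31
f 31 30 29
f 32 30 31
f 34 33 36
f 34 36 35
f 36 33 37
f 36 37 35
f 37 33 38
f 37 38 35
f 38 33 39
f 38 39 35
f 39 33 40
f 39 40 35
f 40 33 41
f 40 41 35
f 41 33 42
f 41 42 35
f 42 33 43
f 42 43 35
f 43 33 44
f 43 44 35
f 44 33 45
f 44 45 35
f 45 33 34
f 45 34 35
f 46 83 62
f 83 57 86
f 62 86 51
f 83 86 62
f 46 62 58
f 62 51 63
f 58 63 47
f 62 63 58
f 46 58 67
f 58 47 68
f 67 68 53
f 58 68 67
f 46 67 79
f 67 53 82
f 79 82 56
f 67 82 79
f 46 79 83
f 79 56 87
f 83 87 57
f 79 87 83
f 47 63 74
f 63 51 77
f 74 77 55
f 63 77 74
f 51 86 64
f 86 57 85
f 64 85 50
f 86 85 64
f 57 87 84
f 87 56 80
f 84 80 48
f 87 80 84
f 56 82 81
f 82 53 69
f 81 69 52
f 82 69 81
f 53 68 73
f 68 47 70
f 73 70 54
f 68 70 73
f 49 75 61
f 75 55 76
f 61 76 50
f 75 76 61
f 49 61 59
f 61 50 60
f 59 60 48
f 61 60 59
f 49 59 66
f 59 48 65
f 66 65 52
f 59 65 66
f 49 66 71
f 66 52 72
f 71 72 54
f 66 72 71
f 49 71 75
f 71 54 78
f 75 78 55
f 71 78 75
f 50 76 64
f 76 55 77
f 64 77 51
f 76 77 64
f 48 60 84
f 60 50 85
f 84 85 57
f 60 85 84
f 52 65 81
f 65 48 80
f 81 80 56
f 65 80 81
f 54 72 73
f 72 52 69
f 73 69 53
f 72 69 73
f 55 78 74
f 78 54 70
f 74 70 47
f 78 70 74



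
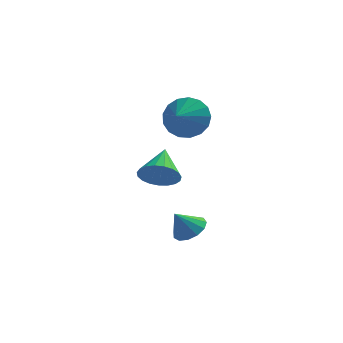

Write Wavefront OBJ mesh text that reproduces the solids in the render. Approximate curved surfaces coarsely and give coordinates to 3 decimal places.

v 1.783 4.255 0.616
v 2.232 4.539 1.416
v 1.537 3.325 1.084
v 1.799 4.683 1.476
v 1.363 4.729 1.339
v 1.023 4.666 1.036
v 0.857 4.51 0.637
v 0.903 4.295 0.233
v 1.151 4.071 -0.082
v 1.543 3.889 -0.238
v 1.99 3.792 -0.198
v 2.39 3.8 0.028
v 2.65 3.913 0.39
v 2.712 4.104 0.803
v 2.561 4.33 1.173
v 2.637 -0.575 -2.589
v 3.058 -0.191 -2.218
v 2.143 -0.845 -1.751
v 2.765 0.035 -2.317
v 2.431 0.068 -2.503
v 2.163 -0.104 -2.716
v 2.045 -0.424 -2.889
v 2.115 -0.793 -2.967
v 2.351 -1.092 -2.925
v 2.677 -1.227 -2.776
v 2.991 -1.155 -2.569
v 3.192 -0.898 -2.367
v 3.217 -0.539 -2.237
v 1.156 1.878 -1.299
v 1.695 1.575 -0.776
v 1.164 3.162 -0.561
v 1.894 1.709 -1.012
v 1.966 1.872 -1.298
v 1.897 2.037 -1.584
v 1.7 2.174 -1.82
v 1.409 2.26 -1.966
v 1.074 2.28 -1.997
v 0.754 2.231 -1.907
v 0.502 2.12 -1.712
v 0.364 1.968 -1.445
v 0.363 1.8 -1.153
v 0.498 1.646 -0.886
v 0.747 1.532 -0.691
v 1.067 1.478 -0.6
v 1.402 1.493 -0.63
f 2 1 4
f 2 4 3
f 4 1 5
f 4 5 3
f 5 1 6
f 5 6 3
f 6 1 7
f 6 7 3
f 7 1 8
f 7 8 3
f 8 1 9
f 8 9 3
f 9 1 10
f 9 10 3
f 10 1 11
f 10 11 3
f 11 1 12
f 11 12 3
f 12 1 13
f 12 13 3
f 13 1 14
f 13 14 3
f 14 1 15
f 14 15 3
f 15 1 2
f 15 2 3
f 17 16 19
f 17 19 18
f 19 16 20
f 19 20 18
f 20 16 21
f 20 21 18
f 21 16 22
f 21 22 18
f 22 16 23
f 22 23 18
f 23 16 24
f 23 24 18
f 24 16 25
f 24 25 18
f 25 16 26
f 25 26 18
f 26 16 27
f 26 27 18
f 27 16 28
f 27 28 18
f 28 16 17
f 28 17 18
f 30 29 32
f 30 32 31
f 32 29 33
f 32 33 31
f 33 29 34
f 33 34 31
f 34 29 35
f 34 35 31
f 35 29 36
f 35 36 31
f 36 29 37
f 36 37 31
f 37 29 38
f 37 38 31
f 38 29 39
f 38 39 31
f 39 29 40
f 39 40 31
f 40 29 41
f 40 41 31
f 41 29 42
f 41 42 31
f 42 29 43
f 42 43 31
f 43 29 44
f 43 44 31
f 44 29 45
f 44 45 31
f 45 29 30
f 45 30 31



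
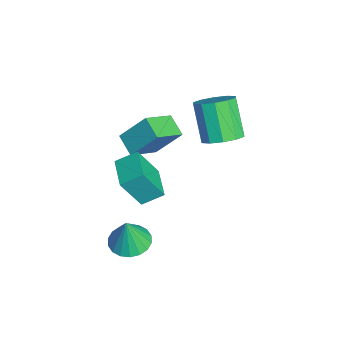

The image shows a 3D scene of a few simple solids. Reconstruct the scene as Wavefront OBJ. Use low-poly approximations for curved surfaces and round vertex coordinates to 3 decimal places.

v -3.284 0.902 -0.607
v -2.468 0.794 -0.021
v -3.701 0.57 1.653
v -4.516 0.678 1.067
v -2.61 1.401 -0.044
v -3.842 1.177 1.63
v -3.009 1.818 -0.282
v -4.241 1.594 1.392
v -3.513 1.885 -0.644
v -4.745 1.661 1.029
v -3.93 1.576 -0.992
v -5.162 1.352 0.681
v -4.099 1.01 -1.193
v -5.332 0.786 0.481
v -3.958 0.403 -1.17
v -5.19 0.179 0.504
v -3.559 -0.014 -0.932
v -4.791 -0.238 0.742
v -3.055 -0.081 -0.569
v -4.287 -0.305 1.104
v -2.638 0.228 -0.221
v -3.87 0.004 1.452
v -4.865 -2.429 -1.342
v -3.927 -3.654 -0.475
v -4.634 -1.266 0.051
v -3.696 -2.491 0.919
v -3.884 -2.029 -1.839
v -2.946 -3.254 -0.971
v -3.653 -0.866 -0.445
v -2.715 -2.091 0.422
v 1.04 -3.723 -3.006
v 1.55 -4.52 -3.17
v 1.28 -3.897 -1.414
v 1.847 -4.213 -3.181
v 1.984 -3.809 -3.158
v 1.934 -3.388 -3.104
v 1.707 -3.033 -3.032
v 1.348 -2.816 -2.954
v 0.928 -2.778 -2.887
v 0.53 -2.927 -2.843
v 0.233 -3.234 -2.832
v 0.096 -3.638 -2.855
v 0.146 -4.059 -2.908
v 0.373 -4.413 -2.981
v 0.732 -4.631 -3.059
v 1.153 -4.669 -3.126
v -1.373 -3.192 -1.238
v -1.26 -4.101 0.415
v -1.396 -2.194 -0.688
v -1.284 -3.103 0.965
v 0.224 -3.117 -1.305
v 0.336 -4.026 0.348
v 0.2 -2.119 -0.755
v 0.313 -3.028 0.898
f 2 1 5
f 2 5 3
f 3 5 6
f 3 6 4
f 5 1 7
f 5 7 6
f 6 7 8
f 6 8 4
f 7 1 9
f 7 9 8
f 8 9 10
f 8 10 4
f 9 1 11
f 9 11 10
f 10 11 12
f 10 12 4
f 11 1 13
f 11 13 12
f 12 13 14
f 12 14 4
f 13 1 15
f 13 15 14
f 14 15 16
f 14 16 4
f 15 1 17
f 15 17 16
f 16 17 18
f 16 18 4
f 17 1 19
f 17 19 18
f 18 19 20
f 18 20 4
f 19 1 21
f 19 21 20
f 20 21 22
f 20 22 4
f 21 1 2
f 21 2 22
f 22 2 3
f 22 3 4
f 24 26 23
f 27 24 23
f 23 26 25
f 25 27 23
f 24 30 26
f 28 24 27
f 28 30 24
f 26 30 25
f 29 27 25
f 25 30 29
f 29 28 27
f 30 28 29
f 32 31 34
f 32 34 33
f 34 31 35
f 34 35 33
f 35 31 36
f 35 36 33
f 36 31 37
f 36 37 33
f 37 31 38
f 37 38 33
f 38 31 39
f 38 39 33
f 39 31 40
f 39 40 33
f 40 31 41
f 40 41 33
f 41 31 42
f 41 42 33
f 42 31 43
f 42 43 33
f 43 31 44
f 43 44 33
f 44 31 45
f 44 45 33
f 45 31 46
f 45 46 33
f 46 31 32
f 46 32 33
f 48 50 47
f 51 48 47
f 47 50 49
f 49 51 47
f 48 54 50
f 52 48 51
f 52 54 48
f 50 54 49
f 53 51 49
f 49 54 53
f 53 52 51
f 54 52 53



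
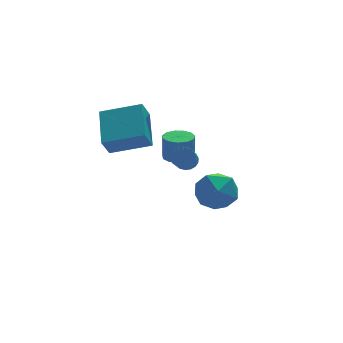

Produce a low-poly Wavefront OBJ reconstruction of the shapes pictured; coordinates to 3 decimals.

v 0.145 3.178 -1.93
v 1.049 3.175 -2.618
v 0.511 1.445 -1.442
v 1.415 1.442 -2.13
v 1.419 2.079 -1.19
v 1.193 3.15 -1.492
v 0.367 1.47 -2.568
v 0.141 2.541 -2.87
v 1.186 2.119 -3.013
v 1.836 2.496 -2.161
v -0.276 2.124 -1.899
v 0.374 2.501 -1.047
v -1.341 0.363 1.524
v -1.062 0.014 1.258
v -1.7 -1.312 2.33
v -1.979 -0.963 2.596
v -0.917 0.079 1.426
v -1.555 -1.247 2.497
v -0.855 0.201 1.613
v -1.493 -1.125 2.684
v -0.89 0.354 1.782
v -1.528 -0.971 2.854
v -1.014 0.51 1.901
v -1.652 -0.816 2.972
v -1.203 0.636 1.945
v -1.841 -0.69 3.016
v -1.419 0.708 1.905
v -2.057 -0.617 2.977
v -1.62 0.712 1.79
v -2.258 -0.614 2.862
v -1.765 0.647 1.623
v -2.403 -0.679 2.694
v -1.827 0.525 1.436
v -2.465 -0.801 2.507
v -1.792 0.371 1.266
v -2.43 -0.954 2.338
v -1.668 0.216 1.148
v -2.306 -1.11 2.219
v -1.479 0.09 1.104
v -2.117 -1.236 2.175
v -1.263 0.017 1.143
v -1.901 -1.308 2.215
v -0.572 3.367 -0.169
v -0.127 3.919 -0.208
v -0.103 3.986 1.01
v -0.548 3.433 1.049
v -0.497 4.072 -0.209
v -0.473 4.138 1.009
v -0.891 4 -0.197
v -0.867 4.067 1.021
v -1.183 3.728 -0.177
v -1.159 3.795 1.041
v -1.281 3.341 -0.154
v -1.257 3.408 1.064
v -1.154 2.962 -0.135
v -1.13 3.029 1.083
v -0.843 2.712 -0.128
v -0.819 2.778 1.09
v -0.445 2.669 -0.133
v -0.421 2.736 1.085
v -0.087 2.848 -0.15
v -0.063 2.915 1.068
v 0.116 3.192 -0.173
v 0.14 3.258 1.045
v 0.101 3.591 -0.195
v 0.125 3.658 1.023
v -2.998 0.73 3.13
v -2.539 2.389 4.003
v -4.631 1.465 2.592
v -4.173 3.124 3.465
v -2.547 1.076 2.235
v -2.089 2.735 3.108
v -4.181 1.811 1.697
v -3.722 3.47 2.57
f 1 12 6
f 1 6 2
f 1 2 8
f 1 8 11
f 1 11 12
f 2 6 10
f 6 12 5
f 12 11 3
f 11 8 7
f 8 2 9
f 4 10 5
f 4 5 3
f 4 3 7
f 4 7 9
f 4 9 10
f 5 10 6
f 3 5 12
f 7 3 11
f 9 7 8
f 10 9 2
f 14 13 17
f 14 17 15
f 15 17 18
f 15 18 16
f 17 13 19
f 17 19 18
f 18 19 20
f 18 20 16
f 19 13 21
f 19 21 20
f 20 21 22
f 20 22 16
f 21 13 23
f 21 23 22
f 22 23 24
f 22 24 16
f 23 13 25
f 23 25 24
f 24 25 26
f 24 26 16
f 25 13 27
f 25 27 26
f 26 27 28
f 26 28 16
f 27 13 29
f 27 29 28
f 28 29 30
f 28 30 16
f 29 13 31
f 29 31 30
f 30 31 32
f 30 32 16
f 31 13 33
f 31 33 32
f 32 33 34
f 32 34 16
f 33 13 35
f 33 35 34
f 34 35 36
f 34 36 16
f 35 13 37
f 35 37 36
f 36 37 38
f 36 38 16
f 37 13 39
f 37 39 38
f 38 39 40
f 38 40 16
f 39 13 41
f 39 41 40
f 40 41 42
f 40 42 16
f 41 13 14
f 41 14 42
f 42 14 15
f 42 15 16
f 44 43 47
f 44 47 45
f 45 47 48
f 45 48 46
f 47 43 49
f 47 49 48
f 48 49 50
f 48 50 46
f 49 43 51
f 49 51 50
f 50 51 52
f 50 52 46
f 51 43 53
f 51 53 52
f 52 53 54
f 52 54 46
f 53 43 55
f 53 55 54
f 54 55 56
f 54 56 46
f 55 43 57
f 55 57 56
f 56 57 58
f 56 58 46
f 57 43 59
f 57 59 58
f 58 59 60
f 58 60 46
f 59 43 61
f 59 61 60
f 60 61 62
f 60 62 46
f 61 43 63
f 61 63 62
f 62 63 64
f 62 64 46
f 63 43 65
f 63 65 64
f 64 65 66
f 64 66 46
f 65 43 44
f 65 44 66
f 66 44 45
f 66 45 46
f 68 70 67
f 71 68 67
f 67 70 69
f 69 71 67
f 68 74 70
f 72 68 71
f 72 74 68
f 70 74 69
f 73 71 69
f 69 74 73
f 73 72 71
f 74 72 73



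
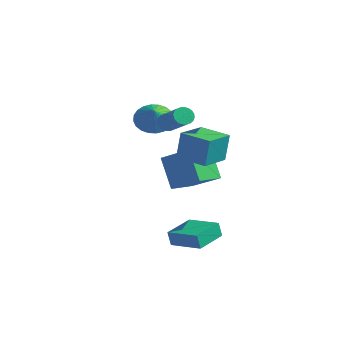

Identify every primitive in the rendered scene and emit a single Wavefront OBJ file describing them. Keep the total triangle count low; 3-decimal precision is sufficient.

v 2.115 -3.846 1.448
v 2.19 -3.625 3.051
v 1.733 -2.173 1.235
v 1.808 -1.951 2.838
v 3.752 -3.489 1.322
v 3.827 -3.267 2.925
v 3.37 -1.815 1.109
v 3.445 -1.594 2.712
v 1.763 -3.87 -4.659
v 1.625 -3.975 -3.807
v 1.422 -2.12 -4.499
v 1.284 -2.225 -3.647
v 3.536 -3.555 -4.333
v 3.398 -3.66 -3.481
v 3.195 -1.805 -4.173
v 3.057 -1.91 -3.321
v -2.03 -0.704 1.609
v -1.723 -0.353 1.281
v 0.037 -0.825 2.423
v -0.27 -1.176 2.751
v -1.79 -0.215 1.442
v -0.03 -0.687 2.584
v -1.893 -0.151 1.628
v -0.134 -0.623 2.77
v -2.018 -0.171 1.811
v -0.258 -0.643 2.953
v -2.144 -0.273 1.964
v -0.385 -0.745 3.106
v -2.253 -0.44 2.062
v -0.493 -0.912 3.204
v -2.328 -0.647 2.092
v -0.568 -1.119 3.234
v -2.357 -0.863 2.048
v -0.598 -1.335 3.19
v -2.337 -1.055 1.937
v -0.577 -1.527 3.079
v -2.27 -1.193 1.776
v -0.51 -1.665 2.918
v -2.166 -1.257 1.59
v -0.407 -1.729 2.732
v -2.042 -1.237 1.407
v -0.282 -1.709 2.549
v -1.915 -1.135 1.254
v -0.156 -1.607 2.396
v -1.807 -0.968 1.156
v -0.047 -1.44 2.298
v -1.732 -0.761 1.126
v 0.028 -1.233 2.268
v -1.702 -0.545 1.17
v 0.057 -1.017 2.312
v -3.635 -0.223 1.229
v -2.777 -0.271 0.608
v -2.985 -0.797 2.171
v -2.723 0.094 0.793
v -2.807 0.412 1.044
v -3.017 0.633 1.324
v -3.321 0.723 1.589
v -3.674 0.67 1.799
v -4.02 0.48 1.922
v -4.307 0.183 1.94
v -4.493 -0.175 1.85
v -4.547 -0.541 1.665
v -4.463 -0.859 1.414
v -4.253 -1.08 1.134
v -3.949 -1.17 0.869
v -3.596 -1.116 0.659
v -3.25 -0.927 0.536
v -2.963 -0.63 0.518
v 0.206 -2.459 -1.795
v -0.882 -2.179 -0.093
v 0.148 -0.976 -2.076
v -0.94 -0.697 -0.373
v 1.98 -2.183 -0.707
v 0.892 -1.904 0.996
v 1.922 -0.701 -0.987
v 0.834 -0.421 0.715
f 2 4 1
f 5 2 1
f 1 4 3
f 3 5 1
f 2 8 4
f 6 2 5
f 6 8 2
f 4 8 3
f 7 5 3
f 3 8 7
f 7 6 5
f 8 6 7
f 10 12 9
f 13 10 9
f 9 12 11
f 11 13 9
f 10 16 12
f 14 10 13
f 14 16 10
f 12 16 11
f 15 13 11
f 11 16 15
f 15 14 13
f 16 14 15
f 18 17 21
f 18 21 19
f 19 21 22
f 19 22 20
f 21 17 23
f 21 23 22
f 22 23 24
f 22 24 20
f 23 17 25
f 23 25 24
f 24 25 26
f 24 26 20
f 25 17 27
f 25 27 26
f 26 27 28
f 26 28 20
f 27 17 29
f 27 29 28
f 28 29 30
f 28 30 20
f 29 17 31
f 29 31 30
f 30 31 32
f 30 32 20
f 31 17 33
f 31 33 32
f 32 33 34
f 32 34 20
f 33 17 35
f 33 35 34
f 34 35 36
f 34 36 20
f 35 17 37
f 35 37 36
f 36 37 38
f 36 38 20
f 37 17 39
f 37 39 38
f 38 39 40
f 38 40 20
f 39 17 41
f 39 41 40
f 40 41 42
f 40 42 20
f 41 17 43
f 41 43 42
f 42 43 44
f 42 44 20
f 43 17 45
f 43 45 44
f 44 45 46
f 44 46 20
f 45 17 47
f 45 47 46
f 46 47 48
f 46 48 20
f 47 17 49
f 47 49 48
f 48 49 50
f 48 50 20
f 49 17 18
f 49 18 50
f 50 18 19
f 50 19 20
f 52 51 54
f 52 54 53
f 54 51 55
f 54 55 53
f 55 51 56
f 55 56 53
f 56 51 57
f 56 57 53
f 57 51 58
f 57 58 53
f 58 51 59
f 58 59 53
f 59 51 60
f 59 60 53
f 60 51 61
f 60 61 53
f 61 51 62
f 61 62 53
f 62 51 63
f 62 63 53
f 63 51 64
f 63 64 53
f 64 51 65
f 64 65 53
f 65 51 66
f 65 66 53
f 66 51 67
f 66 67 53
f 67 51 68
f 67 68 53
f 68 51 52
f 68 52 53
f 70 72 69
f 73 70 69
f 69 72 71
f 71 73 69
f 70 76 72
f 74 70 73
f 74 76 70
f 72 76 71
f 75 73 71
f 71 76 75
f 75 74 73
f 76 74 75



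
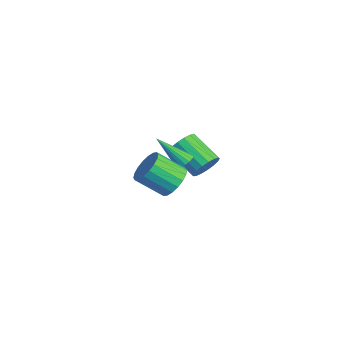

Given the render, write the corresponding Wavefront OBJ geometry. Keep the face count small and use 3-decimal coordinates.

v -3.529 2.541 -1.857
v -2.987 1.966 -2.451
v -4.833 1.694 -2.229
v -4.291 1.119 -2.823
v -4.167 1.074 -1.843
v -3.361 1.598 -1.613
v -4.459 2.062 -3.067
v -3.653 2.586 -2.837
v -3.561 1.67 -3.198
v -3.38 1.06 -2.442
v -4.44 2.6 -2.238
v -4.259 1.99 -1.482
v -3.104 3.879 -2.064
v -2.653 3.452 -1.56
v -4.144 2.874 -0.713
v -4.596 3.301 -1.216
v -2.686 3.792 -1.387
v -4.177 3.214 -0.54
v -2.816 4.152 -1.369
v -4.307 3.574 -0.522
v -3.011 4.45 -1.511
v -4.502 3.871 -0.663
v -3.228 4.616 -1.779
v -4.719 4.038 -0.931
v -3.417 4.614 -2.112
v -4.908 4.036 -1.264
v -3.534 4.444 -2.434
v -5.025 3.865 -1.587
v -3.552 4.144 -2.671
v -5.044 3.565 -1.824
v -3.468 3.783 -2.77
v -4.96 3.205 -1.922
v -3.301 3.445 -2.706
v -4.792 2.866 -1.859
v -3.089 3.206 -2.495
v -4.58 2.627 -1.648
v -2.88 3.121 -2.186
v -4.371 2.543 -1.338
v -2.722 3.21 -1.848
v -4.214 2.632 -1.001
v -1.453 2.064 -0.007
v -1.193 1.635 -0.144
v -2.427 1.076 1.247
v -1.063 1.722 0.026
v -1.01 1.877 0.19
v -1.045 2.069 0.314
v -1.16 2.26 0.375
v -1.334 2.413 0.36
v -1.532 2.496 0.272
v -1.714 2.493 0.129
v -1.844 2.406 -0.041
v -1.897 2.25 -0.204
v -1.862 2.058 -0.329
v -1.747 1.867 -0.389
v -1.573 1.715 -0.374
v -1.375 1.632 -0.287
v 1.653 0.153 1.466
v 2.212 -0.428 1.169
v 1.607 -1.495 2.117
v 1.047 -0.913 2.414
v 2.4 -0.273 1.464
v 1.794 -1.339 2.412
v 2.439 -0.033 1.759
v 1.834 -1.099 2.707
v 2.323 0.244 1.997
v 1.718 -0.823 2.944
v 2.074 0.503 2.129
v 1.469 -0.564 3.077
v 1.742 0.693 2.13
v 1.137 -0.374 3.078
v 1.392 0.775 2
v 0.786 -0.291 2.947
v 1.093 0.735 1.763
v 0.488 -0.332 2.711
v 0.906 0.579 1.468
v 0.3 -0.487 2.416
v 0.866 0.339 1.173
v 0.261 -0.727 2.121
v 0.982 0.063 0.936
v 0.377 -1.004 1.883
v 1.231 -0.196 0.803
v 0.626 -1.263 1.751
v 1.563 -0.386 0.802
v 0.958 -1.453 1.75
v 1.914 -0.469 0.933
v 1.308 -1.535 1.88
f 1 12 6
f 1 6 2
f 1 2 8
f 1 8 11
f 1 11 12
f 2 6 10
f 6 12 5
f 12 11 3
f 11 8 7
f 8 2 9
f 4 10 5
f 4 5 3
f 4 3 7
f 4 7 9
f 4 9 10
f 5 10 6
f 3 5 12
f 7 3 11
f 9 7 8
f 10 9 2
f 14 13 17
f 14 17 15
f 15 17 18
f 15 18 16
f 17 13 19
f 17 19 18
f 18 19 20
f 18 20 16
f 19 13 21
f 19 21 20
f 20 21 22
f 20 22 16
f 21 13 23
f 21 23 22
f 22 23 24
f 22 24 16
f 23 13 25
f 23 25 24
f 24 25 26
f 24 26 16
f 25 13 27
f 25 27 26
f 26 27 28
f 26 28 16
f 27 13 29
f 27 29 28
f 28 29 30
f 28 30 16
f 29 13 31
f 29 31 30
f 30 31 32
f 30 32 16
f 31 13 33
f 31 33 32
f 32 33 34
f 32 34 16
f 33 13 35
f 33 35 34
f 34 35 36
f 34 36 16
f 35 13 37
f 35 37 36
f 36 37 38
f 36 38 16
f 37 13 39
f 37 39 38
f 38 39 40
f 38 40 16
f 39 13 14
f 39 14 40
f 40 14 15
f 40 15 16
f 42 41 44
f 42 44 43
f 44 41 45
f 44 45 43
f 45 41 46
f 45 46 43
f 46 41 47
f 46 47 43
f 47 41 48
f 47 48 43
f 48 41 49
f 48 49 43
f 49 41 50
f 49 50 43
f 50 41 51
f 50 51 43
f 51 41 52
f 51 52 43
f 52 41 53
f 52 53 43
f 53 41 54
f 53 54 43
f 54 41 55
f 54 55 43
f 55 41 56
f 55 56 43
f 56 41 42
f 56 42 43
f 58 57 61
f 58 61 59
f 59 61 62
f 59 62 60
f 61 57 63
f 61 63 62
f 62 63 64
f 62 64 60
f 63 57 65
f 63 65 64
f 64 65 66
f 64 66 60
f 65 57 67
f 65 67 66
f 66 67 68
f 66 68 60
f 67 57 69
f 67 69 68
f 68 69 70
f 68 70 60
f 69 57 71
f 69 71 70
f 70 71 72
f 70 72 60
f 71 57 73
f 71 73 72
f 72 73 74
f 72 74 60
f 73 57 75
f 73 75 74
f 74 75 76
f 74 76 60
f 75 57 77
f 75 77 76
f 76 77 78
f 76 78 60
f 77 57 79
f 77 79 78
f 78 79 80
f 78 80 60
f 79 57 81
f 79 81 80
f 80 81 82
f 80 82 60
f 81 57 83
f 81 83 82
f 82 83 84
f 82 84 60
f 83 57 85
f 83 85 84
f 84 85 86
f 84 86 60
f 85 57 58
f 85 58 86
f 86 58 59
f 86 59 60



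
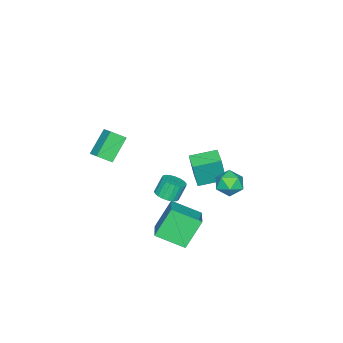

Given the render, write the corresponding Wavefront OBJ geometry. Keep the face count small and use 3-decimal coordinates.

v -2.27 3.535 -1.731
v -1.455 4.014 -2.085
v -1.445 2.126 -1.735
v -0.63 2.605 -2.089
v -0.947 2.777 -1.147
v -1.457 3.648 -1.144
v -1.443 2.492 -2.676
v -1.953 3.363 -2.673
v -0.944 3.369 -2.669
v -0.637 3.546 -1.723
v -2.263 2.594 -2.097
v -1.956 2.771 -1.151
v 2.415 1.255 -1.486
v 3.907 2.124 -0.796
v 1.803 2.982 -2.336
v 3.295 3.851 -1.646
v 3.525 0.769 -3.274
v 5.017 1.638 -2.584
v 2.913 2.496 -4.124
v 4.405 3.365 -3.434
v 4.027 1.869 0.497
v 4.446 2.514 0.545
v 3.952 2.755 1.612
v 3.533 2.111 1.563
v 4.181 2.618 0.399
v 3.687 2.859 1.466
v 3.889 2.592 0.269
v 3.395 2.833 1.336
v 3.621 2.442 0.179
v 3.127 2.683 1.246
v 3.423 2.192 0.144
v 2.929 2.434 1.211
v 3.33 1.887 0.17
v 2.836 2.128 1.237
v 3.357 1.579 0.252
v 2.863 1.82 1.319
v 3.5 1.321 0.377
v 3.006 1.562 1.443
v 3.734 1.158 0.522
v 3.24 1.399 1.589
v 4.019 1.118 0.663
v 3.525 1.359 1.729
v 4.305 1.207 0.775
v 3.811 1.449 1.842
v 4.543 1.412 0.839
v 4.049 1.653 1.906
v 4.692 1.695 0.844
v 4.198 1.936 1.911
v 4.726 2.009 0.789
v 4.232 2.25 1.855
v 4.639 2.298 0.683
v 4.145 2.539 1.75
v 2.96 -2.918 0.99
v 3.492 -3.675 1.621
v 1.571 -2.782 2.322
v 2.103 -3.539 2.954
v 3.537 -2.081 1.506
v 4.069 -2.838 2.138
v 2.148 -1.945 2.839
v 2.68 -2.702 3.47
v -3.91 -0.773 -4.519
v -3.596 -0.972 -2.513
v -5.078 0.612 -4.199
v -4.764 0.413 -2.193
v -2.956 0.047 -4.587
v -2.642 -0.152 -2.581
v -4.124 1.432 -4.267
v -3.81 1.233 -2.261
f 1 12 6
f 1 6 2
f 1 2 8
f 1 8 11
f 1 11 12
f 2 6 10
f 6 12 5
f 12 11 3
f 11 8 7
f 8 2 9
f 4 10 5
f 4 5 3
f 4 3 7
f 4 7 9
f 4 9 10
f 5 10 6
f 3 5 12
f 7 3 11
f 9 7 8
f 10 9 2
f 14 16 13
f 17 14 13
f 13 16 15
f 15 17 13
f 14 20 16
f 18 14 17
f 18 20 14
f 16 20 15
f 19 17 15
f 15 20 19
f 19 18 17
f 20 18 19
f 22 21 25
f 22 25 23
f 23 25 26
f 23 26 24
f 25 21 27
f 25 27 26
f 26 27 28
f 26 28 24
f 27 21 29
f 27 29 28
f 28 29 30
f 28 30 24
f 29 21 31
f 29 31 30
f 30 31 32
f 30 32 24
f 31 21 33
f 31 33 32
f 32 33 34
f 32 34 24
f 33 21 35
f 33 35 34
f 34 35 36
f 34 36 24
f 35 21 37
f 35 37 36
f 36 37 38
f 36 38 24
f 37 21 39
f 37 39 38
f 38 39 40
f 38 40 24
f 39 21 41
f 39 41 40
f 40 41 42
f 40 42 24
f 41 21 43
f 41 43 42
f 42 43 44
f 42 44 24
f 43 21 45
f 43 45 44
f 44 45 46
f 44 46 24
f 45 21 47
f 45 47 46
f 46 47 48
f 46 48 24
f 47 21 49
f 47 49 48
f 48 49 50
f 48 50 24
f 49 21 51
f 49 51 50
f 50 51 52
f 50 52 24
f 51 21 22
f 51 22 52
f 52 22 23
f 52 23 24
f 54 56 53
f 57 54 53
f 53 56 55
f 55 57 53
f 54 60 56
f 58 54 57
f 58 60 54
f 56 60 55
f 59 57 55
f 55 60 59
f 59 58 57
f 60 58 59
f 62 64 61
f 65 62 61
f 61 64 63
f 63 65 61
f 62 68 64
f 66 62 65
f 66 68 62
f 64 68 63
f 67 65 63
f 63 68 67
f 67 66 65
f 68 66 67



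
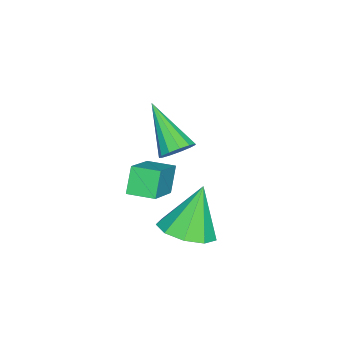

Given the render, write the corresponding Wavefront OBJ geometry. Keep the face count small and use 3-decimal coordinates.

v 2.4 2.775 -2.032
v 3.379 3.038 -1.633
v 1.58 3.065 -0.208
v 3.034 3.649 -1.886
v 2.392 3.85 -2.207
v 1.753 3.548 -2.446
v 1.417 2.884 -2.491
v 1.541 2.169 -2.321
v 2.066 1.737 -2.016
v 2.748 1.79 -1.718
v 3.266 2.304 -1.567
v -0.032 0.16 -2.559
v -0.662 0.11 -1.562
v -0.082 1.239 -2.535
v -0.712 1.188 -1.539
v 1.572 0.212 -1.541
v 0.942 0.161 -0.545
v 1.522 1.29 -1.518
v 0.892 1.24 -0.521
v 2.018 2.3 1.791
v 2.596 1.952 1.877
v 1.022 0.98 3.149
v 2.595 2.227 2.143
v 2.411 2.525 2.298
v 2.102 2.752 2.292
v 1.767 2.835 2.127
v 1.511 2.749 1.855
v 1.416 2.52 1.563
v 1.513 2.221 1.343
v 1.769 1.948 1.266
v 2.105 1.786 1.355
v 2.413 1.788 1.583
f 2 1 4
f 2 4 3
f 4 1 5
f 4 5 3
f 5 1 6
f 5 6 3
f 6 1 7
f 6 7 3
f 7 1 8
f 7 8 3
f 8 1 9
f 8 9 3
f 9 1 10
f 9 10 3
f 10 1 11
f 10 11 3
f 11 1 2
f 11 2 3
f 13 15 12
f 16 13 12
f 12 15 14
f 14 16 12
f 13 19 15
f 17 13 16
f 17 19 13
f 15 19 14
f 18 16 14
f 14 19 18
f 18 17 16
f 19 17 18
f 21 20 23
f 21 23 22
f 23 20 24
f 23 24 22
f 24 20 25
f 24 25 22
f 25 20 26
f 25 26 22
f 26 20 27
f 26 27 22
f 27 20 28
f 27 28 22
f 28 20 29
f 28 29 22
f 29 20 30
f 29 30 22
f 30 20 31
f 30 31 22
f 31 20 32
f 31 32 22
f 32 20 21
f 32 21 22



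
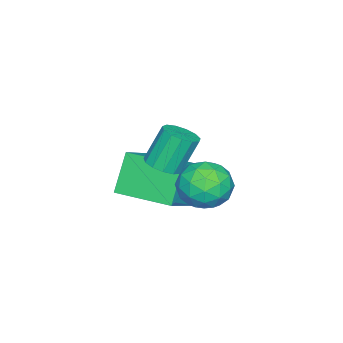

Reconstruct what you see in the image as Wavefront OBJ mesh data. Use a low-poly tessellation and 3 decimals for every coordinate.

v 1.725 2.996 2.508
v 2.295 2.953 2.748
v 1.805 3.322 3.973
v 1.235 3.364 3.732
v 2.26 3.282 2.636
v 1.77 3.65 3.861
v 2.056 3.52 2.482
v 1.565 3.888 3.707
v 1.746 3.591 2.337
v 1.256 3.96 3.562
v 1.43 3.474 2.245
v 0.94 3.843 3.47
v 1.208 3.204 2.238
v 0.717 3.573 3.463
v 1.149 2.869 2.315
v 0.659 3.238 3.54
v 1.274 2.574 2.454
v 0.784 2.942 3.679
v 1.542 2.412 2.61
v 1.052 2.781 3.835
v 1.868 2.436 2.733
v 1.378 2.805 3.958
v 2.149 2.638 2.785
v 1.658 3.006 4.01
v -1.779 0.702 0.257
v -0.277 0.659 1.193
v -1.75 2.722 0.304
v -0.248 2.678 1.24
v -0.932 0.722 -1.1
v 0.57 0.678 -0.164
v -0.903 2.741 -1.053
v 0.599 2.698 -0.117
v 0.628 4.355 0.469
v 1.392 4.211 1.007
v -0.192 3.449 1.393
v 0.572 3.305 1.931
v 0.159 4.157 1.914
v 0.666 4.716 1.343
v 0.534 2.944 1.057
v 1.041 3.503 0.486
v 1.335 3.339 1.371
v 1.103 4.088 1.9
v 0.097 3.572 0.5
v -0.135 4.321 1.029
v 1.082 4.362 0.657
v 0.118 3.298 1.743
v -0.125 3.798 1.733
v 0.325 3.714 2.049
v 0.655 4.659 0.854
v 1.105 4.575 1.171
v 0.38 4.543 1.703
v 0.095 3.085 1.229
v 0.545 3.001 1.546
v 0.875 3.946 0.351
v 1.325 3.862 0.667
v 0.82 3.117 0.697
v 1.498 3.765 1.187
v 1.016 3.233 1.73
v 0.993 3.02 1.216
v 1.291 3.349 0.881
v 1.362 4.206 1.498
v 0.88 3.674 2.041
v 0.637 4.174 2.031
v 0.935 4.503 1.695
v 1.327 3.693 1.712
v 0.32 3.986 0.359
v -0.162 3.454 0.902
v 0.265 3.157 0.705
v 0.563 3.486 0.369
v 0.184 4.427 0.67
v -0.298 3.895 1.213
v -0.091 4.311 1.519
v 0.207 4.64 1.184
v -0.127 3.967 0.688
f 2 1 5
f 2 5 3
f 3 5 6
f 3 6 4
f 5 1 7
f 5 7 6
f 6 7 8
f 6 8 4
f 7 1 9
f 7 9 8
f 8 9 10
f 8 10 4
f 9 1 11
f 9 11 10
f 10 11 12
f 10 12 4
f 11 1 13
f 11 13 12
f 12 13 14
f 12 14 4
f 13 1 15
f 13 15 14
f 14 15 16
f 14 16 4
f 15 1 17
f 15 17 16
f 16 17 18
f 16 18 4
f 17 1 19
f 17 19 18
f 18 19 20
f 18 20 4
f 19 1 21
f 19 21 20
f 20 21 22
f 20 22 4
f 21 1 23
f 21 23 22
f 22 23 24
f 22 24 4
f 23 1 2
f 23 2 24
f 24 2 3
f 24 3 4
f 26 28 25
f 29 26 25
f 25 28 27
f 27 29 25
f 26 32 28
f 30 26 29
f 30 32 26
f 28 32 27
f 31 29 27
f 27 32 31
f 31 30 29
f 32 30 31
f 33 70 49
f 70 44 73
f 49 73 38
f 70 73 49
f 33 49 45
f 49 38 50
f 45 50 34
f 49 50 45
f 33 45 54
f 45 34 55
f 54 55 40
f 45 55 54
f 33 54 66
f 54 40 69
f 66 69 43
f 54 69 66
f 33 66 70
f 66 43 74
f 70 74 44
f 66 74 70
f 34 50 61
f 50 38 64
f 61 64 42
f 50 64 61
f 38 73 51
f 73 44 72
f 51 72 37
f 73 72 51
f 44 74 71
f 74 43 67
f 71 67 35
f 74 67 71
f 43 69 68
f 69 40 56
f 68 56 39
f 69 56 68
f 40 55 60
f 55 34 57
f 60 57 41
f 55 57 60
f 36 62 48
f 62 42 63
f 48 63 37
f 62 63 48
f 36 48 46
f 48 37 47
f 46 47 35
f 48 47 46
f 36 46 53
f 46 35 52
f 53 52 39
f 46 52 53
f 36 53 58
f 53 39 59
f 58 59 41
f 53 59 58
f 36 58 62
f 58 41 65
f 62 65 42
f 58 65 62
f 37 63 51
f 63 42 64
f 51 64 38
f 63 64 51
f 35 47 71
f 47 37 72
f 71 72 44
f 47 72 71
f 39 52 68
f 52 35 67
f 68 67 43
f 52 67 68
f 41 59 60
f 59 39 56
f 60 56 40
f 59 56 60
f 42 65 61
f 65 41 57
f 61 57 34
f 65 57 61

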